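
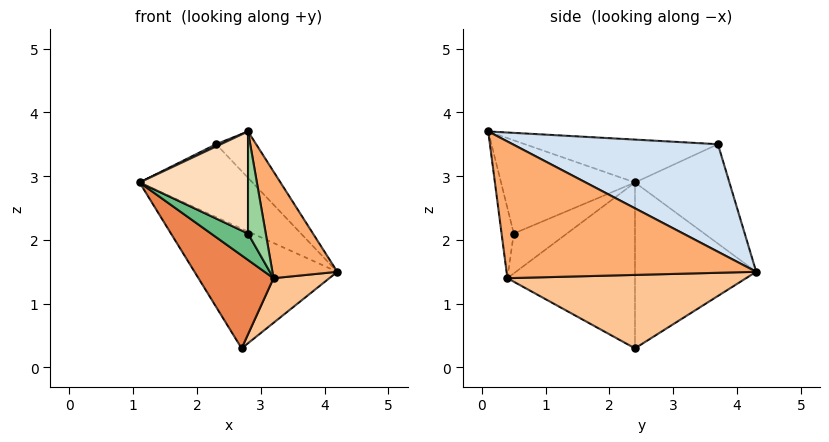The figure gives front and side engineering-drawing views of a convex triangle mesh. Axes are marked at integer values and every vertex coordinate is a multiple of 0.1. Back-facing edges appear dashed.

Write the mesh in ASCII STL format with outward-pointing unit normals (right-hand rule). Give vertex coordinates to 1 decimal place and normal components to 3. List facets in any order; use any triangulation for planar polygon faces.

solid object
 facet normal -0.601 0.708 -0.370
  outer loop
   vertex 2.7 2.4 0.3
   vertex 1.1 2.4 2.9
   vertex 4.2 4.3 1.5
  endloop
 endfacet
 facet normal -0.600 0.717 -0.355
  outer loop
   vertex 2.3 3.7 3.5
   vertex 4.2 4.3 1.5
   vertex 1.1 2.4 2.9
  endloop
 endfacet
 facet normal -0.438 -0.011 0.899
  outer loop
   vertex 2.3 3.7 3.5
   vertex 1.1 2.4 2.9
   vertex 2.8 0.1 3.7
  endloop
 endfacet
 facet normal 0.698 0.136 0.703
  outer loop
   vertex 2.3 3.7 3.5
   vertex 2.8 0.1 3.7
   vertex 4.2 4.3 1.5
  endloop
 endfacet
 facet normal -0.761 -0.448 -0.469
  outer loop
   vertex 3.2 0.4 1.4
   vertex 1.1 2.4 2.9
   vertex 2.7 2.4 0.3
  endloop
 endfacet
 facet normal 0.959 -0.249 0.134
  outer loop
   vertex 3.2 0.4 1.4
   vertex 4.2 4.3 1.5
   vertex 2.8 0.1 3.7
  endloop
 endfacet
 facet normal 0.740 -0.173 -0.651
  outer loop
   vertex 3.2 0.4 1.4
   vertex 2.7 2.4 0.3
   vertex 4.2 4.3 1.5
  endloop
 endfacet
 facet normal -0.768 -0.622 -0.155
  outer loop
   vertex 2.8 0.5 2.1
   vertex 2.8 0.1 3.7
   vertex 1.1 2.4 2.9
  endloop
 endfacet
 facet normal -0.765 -0.533 -0.361
  outer loop
   vertex 2.8 0.5 2.1
   vertex 1.1 2.4 2.9
   vertex 3.2 0.4 1.4
  endloop
 endfacet
 facet normal -0.555 -0.807 -0.202
  outer loop
   vertex 2.8 0.5 2.1
   vertex 3.2 0.4 1.4
   vertex 2.8 0.1 3.7
  endloop
 endfacet
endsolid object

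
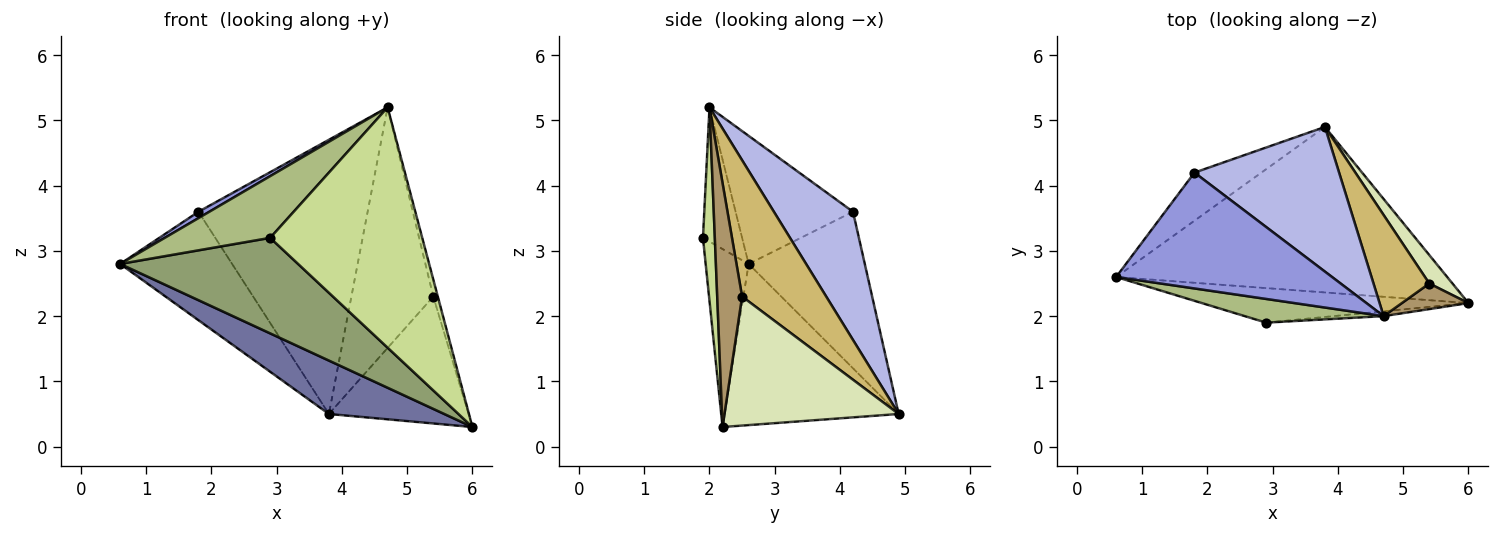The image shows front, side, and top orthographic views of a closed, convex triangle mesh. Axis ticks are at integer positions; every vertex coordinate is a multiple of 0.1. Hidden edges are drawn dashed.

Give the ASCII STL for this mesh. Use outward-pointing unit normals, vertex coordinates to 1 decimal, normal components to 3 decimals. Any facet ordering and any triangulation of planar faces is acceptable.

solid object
 facet normal -0.420 -0.279 -0.864
  outer loop
   vertex 3.8 4.9 0.5
   vertex 6.0 2.2 0.3
   vertex 0.6 2.6 2.8
  endloop
 endfacet
 facet normal -0.688 0.663 -0.294
  outer loop
   vertex 1.8 4.2 3.6
   vertex 3.8 4.9 0.5
   vertex 0.6 2.6 2.8
  endloop
 endfacet
 facet normal -0.510 -0.047 0.859
  outer loop
   vertex 1.8 4.2 3.6
   vertex 0.6 2.6 2.8
   vertex 4.7 2.0 5.2
  endloop
 endfacet
 facet normal 0.382 0.817 0.431
  outer loop
   vertex 1.8 4.2 3.6
   vertex 4.7 2.0 5.2
   vertex 3.8 4.9 0.5
  endloop
 endfacet
 facet normal -0.221 -0.917 -0.332
  outer loop
   vertex 2.9 1.9 3.2
   vertex 0.6 2.6 2.8
   vertex 6.0 2.2 0.3
  endloop
 endfacet
 facet normal -0.327 -0.882 0.339
  outer loop
   vertex 2.9 1.9 3.2
   vertex 4.7 2.0 5.2
   vertex 0.6 2.6 2.8
  endloop
 endfacet
 facet normal 0.078 -0.997 -0.020
  outer loop
   vertex 2.9 1.9 3.2
   vertex 6.0 2.2 0.3
   vertex 4.7 2.0 5.2
  endloop
 endfacet
 facet normal 0.773 0.619 0.139
  outer loop
   vertex 5.4 2.5 2.3
   vertex 6.0 2.2 0.3
   vertex 3.8 4.9 0.5
  endloop
 endfacet
 facet normal 0.950 0.173 0.259
  outer loop
   vertex 5.4 2.5 2.3
   vertex 4.7 2.0 5.2
   vertex 6.0 2.2 0.3
  endloop
 endfacet
 facet normal 0.688 0.669 0.281
  outer loop
   vertex 5.4 2.5 2.3
   vertex 3.8 4.9 0.5
   vertex 4.7 2.0 5.2
  endloop
 endfacet
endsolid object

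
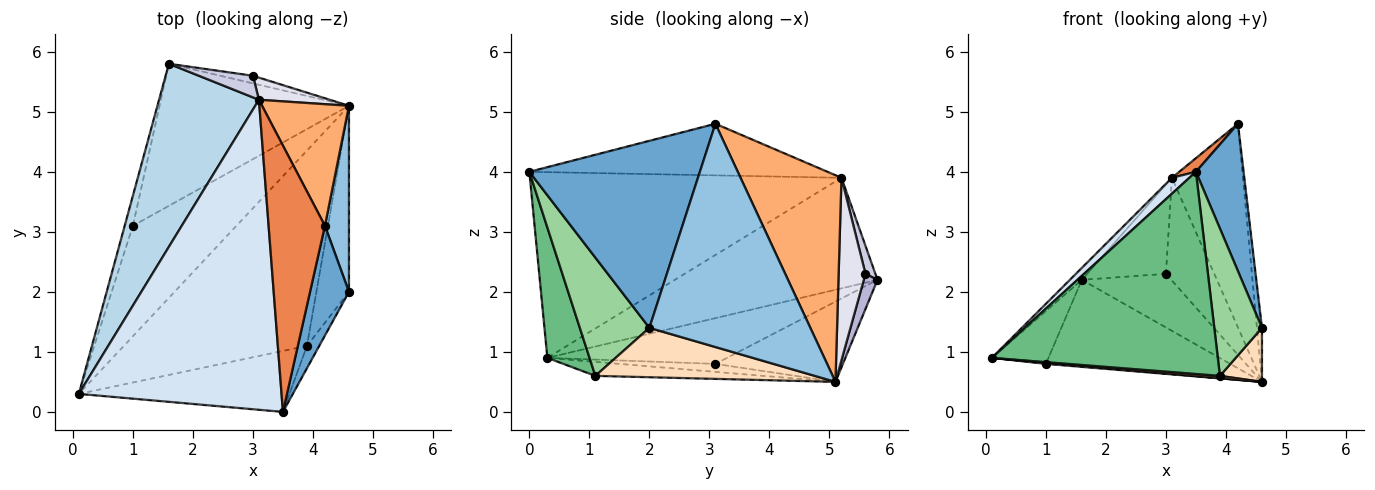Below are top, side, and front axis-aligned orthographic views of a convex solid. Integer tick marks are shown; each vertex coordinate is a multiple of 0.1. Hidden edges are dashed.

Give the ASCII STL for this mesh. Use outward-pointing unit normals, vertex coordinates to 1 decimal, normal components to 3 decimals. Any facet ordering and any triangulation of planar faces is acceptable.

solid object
 facet normal 0.944 -0.264 0.196
  outer loop
   vertex 3.5 0.0 4.0
   vertex 4.6 2.0 1.4
   vertex 4.2 3.1 4.8
  endloop
 endfacet
 facet normal 0.994 0.031 0.107
  outer loop
   vertex 4.6 5.1 0.5
   vertex 4.2 3.1 4.8
   vertex 4.6 2.0 1.4
  endloop
 endfacet
 facet normal -0.741 0.044 0.670
  outer loop
   vertex 3.1 5.2 3.9
   vertex 1.6 5.8 2.2
   vertex 0.1 0.3 0.9
  endloop
 endfacet
 facet normal -0.675 -0.038 0.737
  outer loop
   vertex 3.1 5.2 3.9
   vertex 0.1 0.3 0.9
   vertex 3.5 0.0 4.0
  endloop
 endfacet
 facet normal -0.675 -0.038 0.737
  outer loop
   vertex 3.1 5.2 3.9
   vertex 3.5 0.0 4.0
   vertex 4.2 3.1 4.8
  endloop
 endfacet
 facet normal 0.773 0.544 0.325
  outer loop
   vertex 3.1 5.2 3.9
   vertex 4.2 3.1 4.8
   vertex 4.6 5.1 0.5
  endloop
 endfacet
 facet normal -0.076 -0.012 -0.997
  outer loop
   vertex 3.9 1.1 0.6
   vertex 0.1 0.3 0.9
   vertex 4.6 5.1 0.5
  endloop
 endfacet
 facet normal 0.824 -0.158 -0.544
  outer loop
   vertex 3.9 1.1 0.6
   vertex 4.6 5.1 0.5
   vertex 4.6 2.0 1.4
  endloop
 endfacet
 facet normal 0.176 -0.942 -0.284
  outer loop
   vertex 3.9 1.1 0.6
   vertex 3.5 0.0 4.0
   vertex 0.1 0.3 0.9
  endloop
 endfacet
 facet normal 0.822 -0.563 -0.086
  outer loop
   vertex 3.9 1.1 0.6
   vertex 4.6 2.0 1.4
   vertex 3.5 0.0 4.0
  endloop
 endfacet
 facet normal -0.940 0.296 -0.168
  outer loop
   vertex 1.0 3.1 0.8
   vertex 0.1 0.3 0.9
   vertex 1.6 5.8 2.2
  endloop
 endfacet
 facet normal -0.077 -0.011 -0.997
  outer loop
   vertex 1.0 3.1 0.8
   vertex 4.6 5.1 0.5
   vertex 0.1 0.3 0.9
  endloop
 endfacet
 facet normal -0.340 0.491 -0.802
  outer loop
   vertex 1.0 3.1 0.8
   vertex 1.6 5.8 2.2
   vertex 4.6 5.1 0.5
  endloop
 endfacet
 facet normal 0.150 0.979 -0.139
  outer loop
   vertex 3.0 5.6 2.3
   vertex 4.6 5.1 0.5
   vertex 1.6 5.8 2.2
  endloop
 endfacet
 facet normal 0.121 0.965 0.234
  outer loop
   vertex 3.0 5.6 2.3
   vertex 1.6 5.8 2.2
   vertex 3.1 5.2 3.9
  endloop
 endfacet
 facet normal 0.477 0.859 0.185
  outer loop
   vertex 3.0 5.6 2.3
   vertex 3.1 5.2 3.9
   vertex 4.6 5.1 0.5
  endloop
 endfacet
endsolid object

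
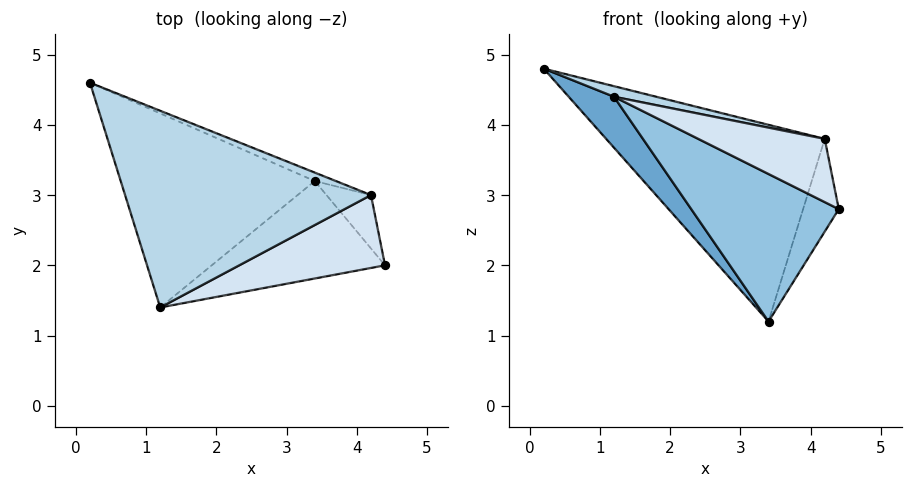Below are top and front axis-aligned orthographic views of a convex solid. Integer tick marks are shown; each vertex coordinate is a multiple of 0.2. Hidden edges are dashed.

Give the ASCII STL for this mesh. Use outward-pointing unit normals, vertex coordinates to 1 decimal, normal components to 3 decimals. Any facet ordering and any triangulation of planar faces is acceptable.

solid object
 facet normal -0.768 -0.163 -0.619
  outer loop
   vertex 3.4 3.2 1.2
   vertex 1.2 1.4 4.4
   vertex 0.2 4.6 4.8
  endloop
 endfacet
 facet normal -0.118 -0.828 -0.547
  outer loop
   vertex 3.4 3.2 1.2
   vertex 4.4 2.0 2.8
   vertex 1.2 1.4 4.4
  endloop
 endfacet
 facet normal 0.223 -0.052 0.974
  outer loop
   vertex 4.2 3.0 3.8
   vertex 0.2 4.6 4.8
   vertex 1.2 1.4 4.4
  endloop
 endfacet
 facet normal 0.448 -0.586 0.675
  outer loop
   vertex 4.2 3.0 3.8
   vertex 1.2 1.4 4.4
   vertex 4.4 2.0 2.8
  endloop
 endfacet
 facet normal 0.362 0.931 -0.040
  outer loop
   vertex 4.2 3.0 3.8
   vertex 3.4 3.2 1.2
   vertex 0.2 4.6 4.8
  endloop
 endfacet
 facet normal 0.878 0.414 -0.238
  outer loop
   vertex 4.2 3.0 3.8
   vertex 4.4 2.0 2.8
   vertex 3.4 3.2 1.2
  endloop
 endfacet
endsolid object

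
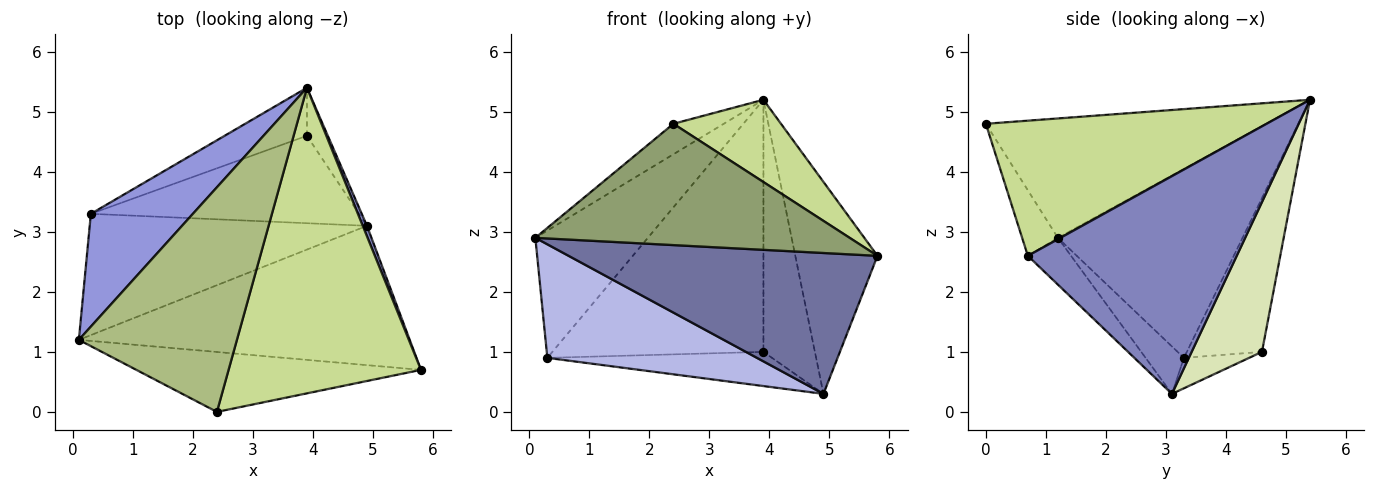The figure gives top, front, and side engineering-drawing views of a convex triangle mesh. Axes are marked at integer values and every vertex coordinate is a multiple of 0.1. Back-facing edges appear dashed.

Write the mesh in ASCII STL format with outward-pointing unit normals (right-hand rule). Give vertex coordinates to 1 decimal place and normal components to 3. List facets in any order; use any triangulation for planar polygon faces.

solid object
 facet normal -0.099 -0.708 -0.700
  outer loop
   vertex 4.9 3.1 0.3
   vertex 5.8 0.7 2.6
   vertex 0.1 1.2 2.9
  endloop
 endfacet
 facet normal 0.930 0.366 0.018
  outer loop
   vertex 4.9 3.1 0.3
   vertex 3.9 5.4 5.2
   vertex 5.8 0.7 2.6
  endloop
 endfacet
 facet normal -0.776 0.473 0.419
  outer loop
   vertex 0.3 3.3 0.9
   vertex 0.1 1.2 2.9
   vertex 3.9 5.4 5.2
  endloop
 endfacet
 facet normal -0.124 -0.678 -0.724
  outer loop
   vertex 0.3 3.3 0.9
   vertex 4.9 3.1 0.3
   vertex 0.1 1.2 2.9
  endloop
 endfacet
 facet normal -0.101 -0.892 -0.441
  outer loop
   vertex 2.4 0.0 4.8
   vertex 0.1 1.2 2.9
   vertex 5.8 0.7 2.6
  endloop
 endfacet
 facet normal -0.599 0.108 0.793
  outer loop
   vertex 2.4 0.0 4.8
   vertex 3.9 5.4 5.2
   vertex 0.1 1.2 2.9
  endloop
 endfacet
 facet normal 0.561 -0.215 0.799
  outer loop
   vertex 2.4 0.0 4.8
   vertex 5.8 0.7 2.6
   vertex 3.9 5.4 5.2
  endloop
 endfacet
 facet normal 0.802 0.587 -0.112
  outer loop
   vertex 3.9 4.6 1.0
   vertex 3.9 5.4 5.2
   vertex 4.9 3.1 0.3
  endloop
 endfacet
 facet normal -0.330 0.927 -0.177
  outer loop
   vertex 3.9 4.6 1.0
   vertex 0.3 3.3 0.9
   vertex 3.9 5.4 5.2
  endloop
 endfacet
 facet normal -0.105 0.362 -0.926
  outer loop
   vertex 3.9 4.6 1.0
   vertex 4.9 3.1 0.3
   vertex 0.3 3.3 0.9
  endloop
 endfacet
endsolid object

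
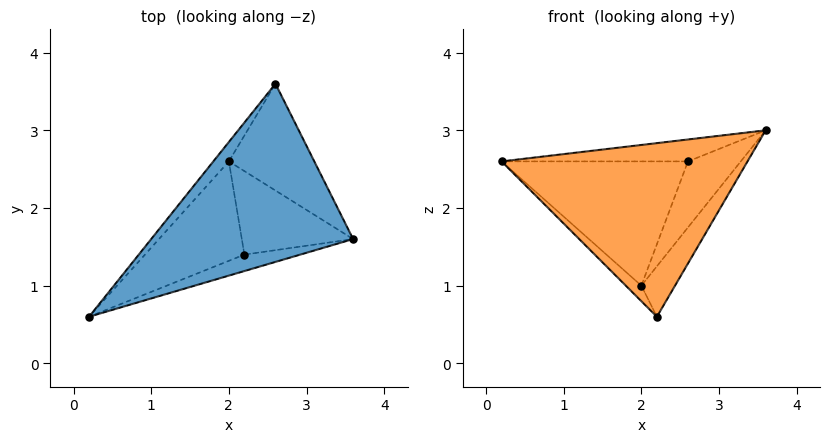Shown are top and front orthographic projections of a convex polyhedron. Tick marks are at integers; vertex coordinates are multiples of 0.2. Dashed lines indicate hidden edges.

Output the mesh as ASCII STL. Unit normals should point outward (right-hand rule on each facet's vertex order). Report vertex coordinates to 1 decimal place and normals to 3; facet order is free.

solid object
 facet normal -0.151 0.121 0.981
  outer loop
   vertex 2.6 3.6 2.6
   vertex 0.2 0.6 2.6
   vertex 3.6 1.6 3.0
  endloop
 endfacet
 facet normal 0.291 -0.953 -0.090
  outer loop
   vertex 2.2 1.4 0.6
   vertex 3.6 1.6 3.0
   vertex 0.2 0.6 2.6
  endloop
 endfacet
 facet normal -0.777 0.622 -0.097
  outer loop
   vertex 2.0 2.6 1.0
   vertex 0.2 0.6 2.6
   vertex 2.6 3.6 2.6
  endloop
 endfacet
 facet normal -0.724 0.106 -0.681
  outer loop
   vertex 2.0 2.6 1.0
   vertex 2.2 1.4 0.6
   vertex 0.2 0.6 2.6
  endloop
 endfacet
 facet normal 0.812 0.307 -0.496
  outer loop
   vertex 2.0 2.6 1.0
   vertex 2.6 3.6 2.6
   vertex 3.6 1.6 3.0
  endloop
 endfacet
 facet normal 0.812 0.302 -0.499
  outer loop
   vertex 2.0 2.6 1.0
   vertex 3.6 1.6 3.0
   vertex 2.2 1.4 0.6
  endloop
 endfacet
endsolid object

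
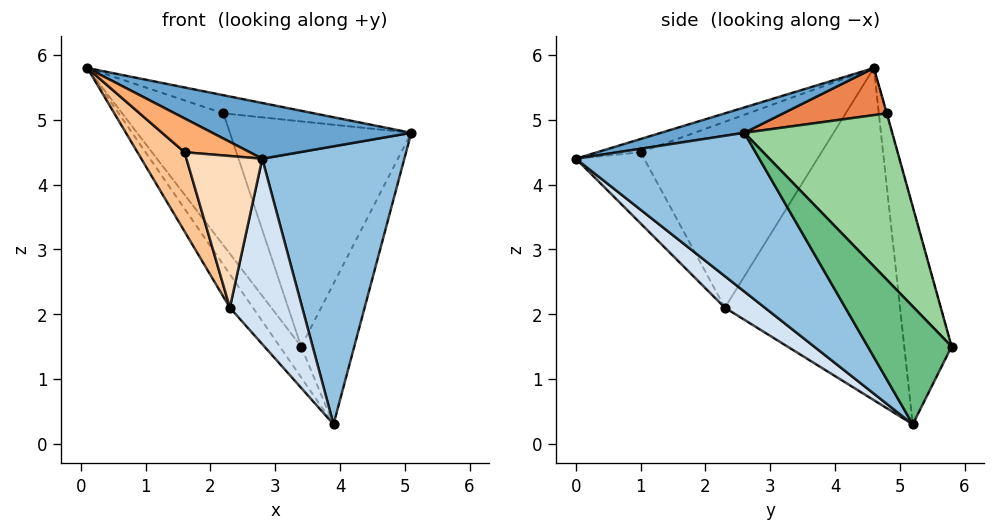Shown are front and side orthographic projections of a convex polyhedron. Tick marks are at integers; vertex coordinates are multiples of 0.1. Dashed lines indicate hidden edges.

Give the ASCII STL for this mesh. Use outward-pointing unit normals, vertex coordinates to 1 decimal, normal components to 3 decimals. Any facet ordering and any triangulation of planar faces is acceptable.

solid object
 facet normal 0.099 -0.236 0.967
  outer loop
   vertex 2.8 0.0 4.4
   vertex 5.1 2.6 4.8
   vertex 0.1 4.6 5.8
  endloop
 endfacet
 facet normal 0.688 -0.533 -0.492
  outer loop
   vertex 3.9 5.2 0.3
   vertex 5.1 2.6 4.8
   vertex 2.8 0.0 4.4
  endloop
 endfacet
 facet normal -0.823 0.109 -0.557
  outer loop
   vertex 2.3 2.3 2.1
   vertex 0.1 4.6 5.8
   vertex 3.9 5.2 0.3
  endloop
 endfacet
 facet normal 0.345 -0.625 -0.700
  outer loop
   vertex 2.3 2.3 2.1
   vertex 3.9 5.2 0.3
   vertex 2.8 0.0 4.4
  endloop
 endfacet
 facet normal 0.285 0.249 0.926
  outer loop
   vertex 2.2 4.8 5.1
   vertex 0.1 4.6 5.8
   vertex 5.1 2.6 4.8
  endloop
 endfacet
 facet normal -0.286 -0.429 0.857
  outer loop
   vertex 1.6 1.0 4.5
   vertex 2.8 0.0 4.4
   vertex 0.1 4.6 5.8
  endloop
 endfacet
 facet normal -0.893 -0.232 -0.386
  outer loop
   vertex 1.6 1.0 4.5
   vertex 0.1 4.6 5.8
   vertex 2.3 2.3 2.1
  endloop
 endfacet
 facet normal -0.574 -0.638 -0.513
  outer loop
   vertex 1.6 1.0 4.5
   vertex 2.3 2.3 2.1
   vertex 2.8 0.0 4.4
  endloop
 endfacet
 facet normal 0.842 0.534 0.084
  outer loop
   vertex 3.4 5.8 1.5
   vertex 5.1 2.6 4.8
   vertex 3.9 5.2 0.3
  endloop
 endfacet
 facet normal 0.581 0.713 0.392
  outer loop
   vertex 3.4 5.8 1.5
   vertex 2.2 4.8 5.1
   vertex 5.1 2.6 4.8
  endloop
 endfacet
 facet normal -0.787 0.354 -0.505
  outer loop
   vertex 3.4 5.8 1.5
   vertex 3.9 5.2 0.3
   vertex 0.1 4.6 5.8
  endloop
 endfacet
 facet normal -0.003 0.964 0.267
  outer loop
   vertex 3.4 5.8 1.5
   vertex 0.1 4.6 5.8
   vertex 2.2 4.8 5.1
  endloop
 endfacet
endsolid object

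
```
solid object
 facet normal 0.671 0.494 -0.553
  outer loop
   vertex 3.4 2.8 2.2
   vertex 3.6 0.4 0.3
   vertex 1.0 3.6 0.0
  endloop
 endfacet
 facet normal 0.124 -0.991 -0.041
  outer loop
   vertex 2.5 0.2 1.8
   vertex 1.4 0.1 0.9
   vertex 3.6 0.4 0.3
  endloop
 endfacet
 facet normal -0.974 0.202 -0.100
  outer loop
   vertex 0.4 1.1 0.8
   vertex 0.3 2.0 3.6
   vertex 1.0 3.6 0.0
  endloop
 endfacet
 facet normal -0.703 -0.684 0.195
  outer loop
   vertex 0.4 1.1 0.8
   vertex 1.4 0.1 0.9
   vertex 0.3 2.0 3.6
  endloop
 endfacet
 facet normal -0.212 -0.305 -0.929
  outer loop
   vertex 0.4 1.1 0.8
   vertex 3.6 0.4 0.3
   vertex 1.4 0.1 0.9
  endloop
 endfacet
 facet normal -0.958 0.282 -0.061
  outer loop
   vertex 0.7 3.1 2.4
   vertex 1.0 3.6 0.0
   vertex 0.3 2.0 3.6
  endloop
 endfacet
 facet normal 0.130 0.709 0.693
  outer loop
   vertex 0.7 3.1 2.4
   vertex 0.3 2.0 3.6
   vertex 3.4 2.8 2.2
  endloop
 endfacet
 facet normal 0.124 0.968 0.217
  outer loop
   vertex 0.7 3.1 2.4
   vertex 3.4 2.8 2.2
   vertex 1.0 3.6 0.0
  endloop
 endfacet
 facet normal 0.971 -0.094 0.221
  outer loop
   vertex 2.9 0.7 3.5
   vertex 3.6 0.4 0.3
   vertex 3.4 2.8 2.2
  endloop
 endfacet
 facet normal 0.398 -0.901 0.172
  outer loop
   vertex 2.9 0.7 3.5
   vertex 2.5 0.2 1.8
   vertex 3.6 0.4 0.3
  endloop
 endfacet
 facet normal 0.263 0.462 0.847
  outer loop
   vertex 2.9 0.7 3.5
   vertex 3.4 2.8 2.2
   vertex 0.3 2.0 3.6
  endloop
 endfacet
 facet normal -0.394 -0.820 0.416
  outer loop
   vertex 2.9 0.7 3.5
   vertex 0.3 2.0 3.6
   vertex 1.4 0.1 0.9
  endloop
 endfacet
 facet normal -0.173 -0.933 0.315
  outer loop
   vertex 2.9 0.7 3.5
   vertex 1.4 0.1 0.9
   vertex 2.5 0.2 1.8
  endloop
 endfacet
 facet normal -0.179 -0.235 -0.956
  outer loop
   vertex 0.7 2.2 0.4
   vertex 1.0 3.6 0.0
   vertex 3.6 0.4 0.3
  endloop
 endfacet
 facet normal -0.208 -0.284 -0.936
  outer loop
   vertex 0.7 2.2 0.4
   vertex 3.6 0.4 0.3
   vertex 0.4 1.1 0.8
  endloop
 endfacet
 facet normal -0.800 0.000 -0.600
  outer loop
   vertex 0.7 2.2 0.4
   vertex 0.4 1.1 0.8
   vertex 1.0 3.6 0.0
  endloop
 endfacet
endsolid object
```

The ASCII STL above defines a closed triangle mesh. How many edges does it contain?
24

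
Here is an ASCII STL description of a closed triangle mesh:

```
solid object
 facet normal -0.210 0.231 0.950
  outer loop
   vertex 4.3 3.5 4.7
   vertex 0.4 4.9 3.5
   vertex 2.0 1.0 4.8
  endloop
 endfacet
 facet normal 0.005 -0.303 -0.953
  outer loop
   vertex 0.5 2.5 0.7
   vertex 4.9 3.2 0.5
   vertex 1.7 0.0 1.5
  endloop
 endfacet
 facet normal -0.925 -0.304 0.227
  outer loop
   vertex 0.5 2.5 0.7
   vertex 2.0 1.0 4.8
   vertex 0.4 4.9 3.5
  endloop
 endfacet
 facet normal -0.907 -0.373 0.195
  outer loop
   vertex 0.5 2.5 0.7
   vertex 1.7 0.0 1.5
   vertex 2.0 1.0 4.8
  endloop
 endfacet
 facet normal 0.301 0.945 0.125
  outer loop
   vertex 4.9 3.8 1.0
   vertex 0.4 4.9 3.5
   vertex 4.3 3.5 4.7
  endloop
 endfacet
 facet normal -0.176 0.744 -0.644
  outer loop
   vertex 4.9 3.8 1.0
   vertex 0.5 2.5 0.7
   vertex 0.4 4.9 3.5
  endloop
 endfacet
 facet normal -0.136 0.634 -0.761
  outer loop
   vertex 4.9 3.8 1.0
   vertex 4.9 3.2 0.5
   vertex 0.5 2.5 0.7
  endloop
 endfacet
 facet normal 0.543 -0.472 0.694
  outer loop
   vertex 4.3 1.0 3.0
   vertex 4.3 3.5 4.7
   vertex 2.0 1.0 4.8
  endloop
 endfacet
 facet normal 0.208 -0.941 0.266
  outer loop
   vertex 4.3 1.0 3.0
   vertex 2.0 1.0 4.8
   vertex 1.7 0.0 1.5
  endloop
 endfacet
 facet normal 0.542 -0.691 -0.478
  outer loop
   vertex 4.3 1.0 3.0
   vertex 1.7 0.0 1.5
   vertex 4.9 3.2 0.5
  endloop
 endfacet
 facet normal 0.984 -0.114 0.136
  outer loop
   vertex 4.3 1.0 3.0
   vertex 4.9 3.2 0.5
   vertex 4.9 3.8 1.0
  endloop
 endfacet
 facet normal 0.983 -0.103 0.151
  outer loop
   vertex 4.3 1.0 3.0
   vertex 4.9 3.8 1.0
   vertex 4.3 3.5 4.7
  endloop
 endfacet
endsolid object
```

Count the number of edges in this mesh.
18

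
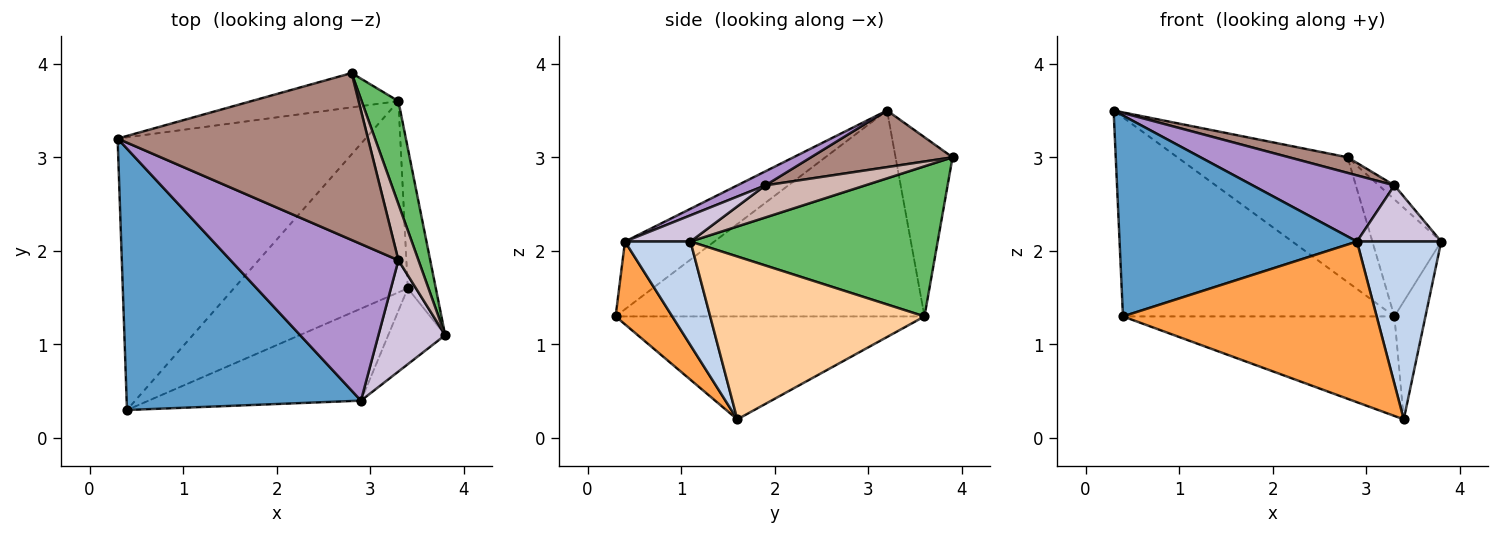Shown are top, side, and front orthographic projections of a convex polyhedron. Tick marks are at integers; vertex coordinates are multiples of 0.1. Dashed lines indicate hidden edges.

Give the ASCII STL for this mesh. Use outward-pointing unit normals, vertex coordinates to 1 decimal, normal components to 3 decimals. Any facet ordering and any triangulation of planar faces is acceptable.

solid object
 facet normal -0.224 -0.594 0.773
  outer loop
   vertex 2.9 0.4 2.1
   vertex 0.3 3.2 3.5
   vertex 0.4 0.3 1.3
  endloop
 endfacet
 facet normal 0.582 -0.748 -0.319
  outer loop
   vertex 2.9 0.4 2.1
   vertex 3.4 1.6 0.2
   vertex 3.8 1.1 2.1
  endloop
 endfacet
 facet normal 0.190 -0.852 -0.488
  outer loop
   vertex 2.9 0.4 2.1
   vertex 0.4 0.3 1.3
   vertex 3.4 1.6 0.2
  endloop
 endfacet
 facet normal 0.976 0.141 -0.168
  outer loop
   vertex 3.3 3.6 1.3
   vertex 3.8 1.1 2.1
   vertex 3.4 1.6 0.2
  endloop
 endfacet
 facet normal 0.938 0.261 0.230
  outer loop
   vertex 3.3 3.6 1.3
   vertex 2.8 3.9 3.0
   vertex 3.8 1.1 2.1
  endloop
 endfacet
 facet normal -0.465 0.409 -0.785
  outer loop
   vertex 3.3 3.6 1.3
   vertex 3.4 1.6 0.2
   vertex 0.4 0.3 1.3
  endloop
 endfacet
 facet normal -0.307 0.918 -0.252
  outer loop
   vertex 3.3 3.6 1.3
   vertex 0.3 3.2 3.5
   vertex 2.8 3.9 3.0
  endloop
 endfacet
 facet normal -0.557 0.490 -0.671
  outer loop
   vertex 3.3 3.6 1.3
   vertex 0.4 0.3 1.3
   vertex 0.3 3.2 3.5
  endloop
 endfacet
 facet normal 0.077 -0.388 0.918
  outer loop
   vertex 3.3 1.9 2.7
   vertex 0.3 3.2 3.5
   vertex 2.9 0.4 2.1
  endloop
 endfacet
 facet normal 0.331 -0.425 0.843
  outer loop
   vertex 3.3 1.9 2.7
   vertex 2.9 0.4 2.1
   vertex 3.8 1.1 2.1
  endloop
 endfacet
 facet normal 0.220 -0.091 0.971
  outer loop
   vertex 3.3 1.9 2.7
   vertex 2.8 3.9 3.0
   vertex 0.3 3.2 3.5
  endloop
 endfacet
 facet normal 0.841 0.131 0.525
  outer loop
   vertex 3.3 1.9 2.7
   vertex 3.8 1.1 2.1
   vertex 2.8 3.9 3.0
  endloop
 endfacet
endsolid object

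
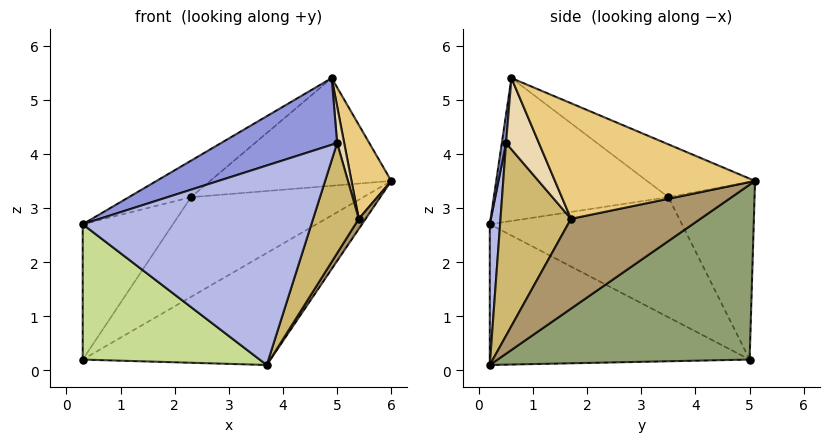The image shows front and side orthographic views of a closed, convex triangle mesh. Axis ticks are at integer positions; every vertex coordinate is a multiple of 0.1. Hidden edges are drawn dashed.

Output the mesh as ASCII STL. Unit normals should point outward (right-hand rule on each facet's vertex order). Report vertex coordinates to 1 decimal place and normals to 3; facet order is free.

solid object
 facet normal -0.509 0.181 0.841
  outer loop
   vertex 2.3 3.5 3.2
   vertex 0.3 0.2 2.7
   vertex 4.9 0.6 5.4
  endloop
 endfacet
 facet normal -0.256 0.428 0.867
  outer loop
   vertex 2.3 3.5 3.2
   vertex 4.9 0.6 5.4
   vertex 6.0 5.1 3.5
  endloop
 endfacet
 facet normal 0.036 -0.996 0.086
  outer loop
   vertex 5.0 0.5 4.2
   vertex 4.9 0.6 5.4
   vertex 0.3 0.2 2.7
  endloop
 endfacet
 facet normal 0.045 -0.997 0.059
  outer loop
   vertex 5.0 0.5 4.2
   vertex 0.3 0.2 2.7
   vertex 3.7 0.2 0.1
  endloop
 endfacet
 facet normal 0.465 0.347 -0.814
  outer loop
   vertex 0.3 5.0 0.2
   vertex 6.0 5.1 3.5
   vertex 3.7 0.2 0.1
  endloop
 endfacet
 facet normal -0.359 0.717 0.598
  outer loop
   vertex 0.3 5.0 0.2
   vertex 2.3 3.5 3.2
   vertex 6.0 5.1 3.5
  endloop
 endfacet
 facet normal -0.561 -0.382 -0.734
  outer loop
   vertex 0.3 5.0 0.2
   vertex 3.7 0.2 0.1
   vertex 0.3 0.2 2.7
  endloop
 endfacet
 facet normal -0.701 0.329 0.632
  outer loop
   vertex 0.3 5.0 0.2
   vertex 0.3 0.2 2.7
   vertex 2.3 3.5 3.2
  endloop
 endfacet
 facet normal 0.857 -0.045 -0.514
  outer loop
   vertex 5.4 1.7 2.8
   vertex 3.7 0.2 0.1
   vertex 6.0 5.1 3.5
  endloop
 endfacet
 facet normal 0.819 -0.530 -0.221
  outer loop
   vertex 5.4 1.7 2.8
   vertex 5.0 0.5 4.2
   vertex 3.7 0.2 0.1
  endloop
 endfacet
 facet normal 0.975 -0.194 0.106
  outer loop
   vertex 5.4 1.7 2.8
   vertex 6.0 5.1 3.5
   vertex 4.9 0.6 5.4
  endloop
 endfacet
 facet normal 0.973 -0.209 0.099
  outer loop
   vertex 5.4 1.7 2.8
   vertex 4.9 0.6 5.4
   vertex 5.0 0.5 4.2
  endloop
 endfacet
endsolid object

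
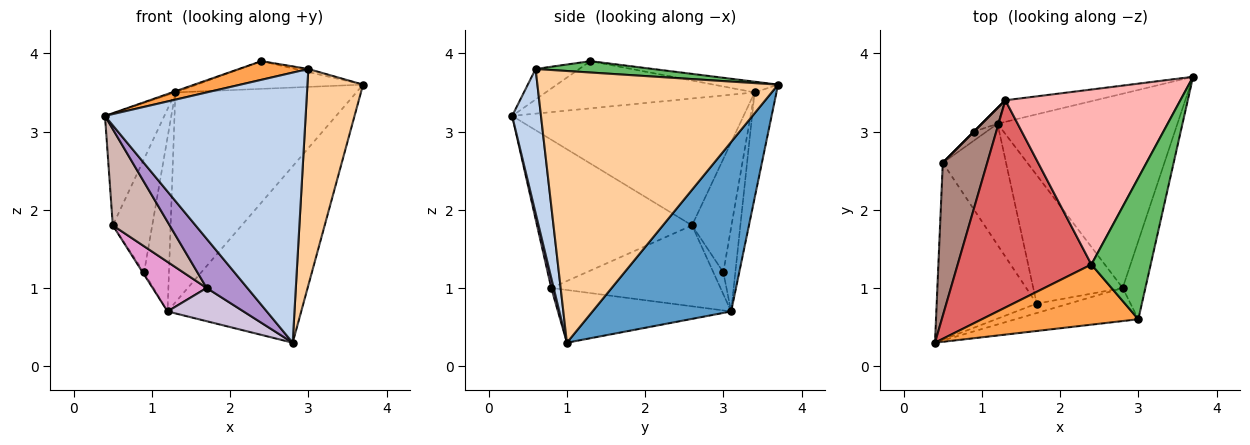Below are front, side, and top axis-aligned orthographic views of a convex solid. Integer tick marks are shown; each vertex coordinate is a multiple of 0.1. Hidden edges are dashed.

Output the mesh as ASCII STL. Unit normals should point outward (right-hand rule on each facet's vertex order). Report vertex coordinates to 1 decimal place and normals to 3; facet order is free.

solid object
 facet normal 0.572 0.551 -0.607
  outer loop
   vertex 1.2 3.1 0.7
   vertex 3.7 3.7 3.6
   vertex 2.8 1.0 0.3
  endloop
 endfacet
 facet normal 0.141 -0.983 -0.120
  outer loop
   vertex 3.0 0.6 3.8
   vertex 0.4 0.3 3.2
   vertex 2.8 1.0 0.3
  endloop
 endfacet
 facet normal -0.183 -0.291 0.939
  outer loop
   vertex 3.0 0.6 3.8
   vertex 2.4 1.3 3.9
   vertex 0.4 0.3 3.2
  endloop
 endfacet
 facet normal 0.971 -0.225 -0.081
  outer loop
   vertex 3.0 0.6 3.8
   vertex 2.8 1.0 0.3
   vertex 3.7 3.7 3.6
  endloop
 endfacet
 facet normal 0.188 0.021 0.982
  outer loop
   vertex 3.0 0.6 3.8
   vertex 3.7 3.7 3.6
   vertex 2.4 1.3 3.9
  endloop
 endfacet
 facet normal -0.119 0.988 -0.102
  outer loop
   vertex 1.3 3.4 3.5
   vertex 3.7 3.7 3.6
   vertex 1.2 3.1 0.7
  endloop
 endfacet
 facet normal -0.333 0.005 0.943
  outer loop
   vertex 1.3 3.4 3.5
   vertex 0.4 0.3 3.2
   vertex 2.4 1.3 3.9
  endloop
 endfacet
 facet normal -0.061 0.156 0.986
  outer loop
   vertex 1.3 3.4 3.5
   vertex 2.4 1.3 3.9
   vertex 3.7 3.7 3.6
  endloop
 endfacet
 facet normal 0.058 -0.980 -0.188
  outer loop
   vertex 1.7 0.8 1.0
   vertex 2.8 1.0 0.3
   vertex 0.4 0.3 3.2
  endloop
 endfacet
 facet normal -0.496 -0.217 -0.841
  outer loop
   vertex 1.7 0.8 1.0
   vertex 1.2 3.1 0.7
   vertex 2.8 1.0 0.3
  endloop
 endfacet
 facet normal -0.917 0.235 0.321
  outer loop
   vertex 0.5 2.6 1.8
   vertex 0.4 0.3 3.2
   vertex 1.3 3.4 3.5
  endloop
 endfacet
 facet normal -0.793 -0.291 -0.535
  outer loop
   vertex 0.5 2.6 1.8
   vertex 1.7 0.8 1.0
   vertex 0.4 0.3 3.2
  endloop
 endfacet
 facet normal -0.764 -0.244 -0.597
  outer loop
   vertex 0.5 2.6 1.8
   vertex 1.2 3.1 0.7
   vertex 1.7 0.8 1.0
  endloop
 endfacet
 facet normal -0.434 0.897 -0.081
  outer loop
   vertex 0.9 3.0 1.2
   vertex 1.3 3.4 3.5
   vertex 1.2 3.1 0.7
  endloop
 endfacet
 facet normal -0.862 0.123 -0.492
  outer loop
   vertex 0.9 3.0 1.2
   vertex 1.2 3.1 0.7
   vertex 0.5 2.6 1.8
  endloop
 endfacet
 facet normal -0.707 0.707 0.000
  outer loop
   vertex 0.9 3.0 1.2
   vertex 0.5 2.6 1.8
   vertex 1.3 3.4 3.5
  endloop
 endfacet
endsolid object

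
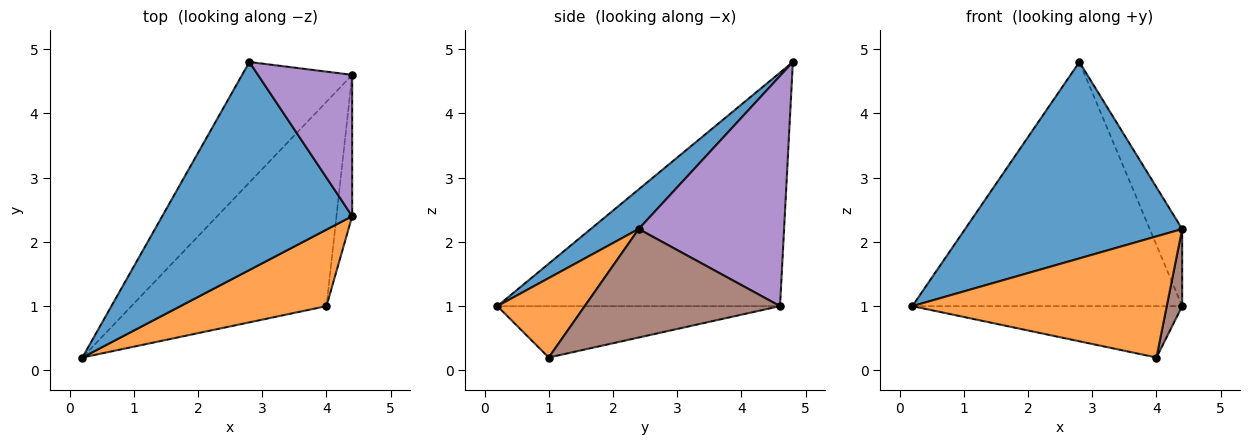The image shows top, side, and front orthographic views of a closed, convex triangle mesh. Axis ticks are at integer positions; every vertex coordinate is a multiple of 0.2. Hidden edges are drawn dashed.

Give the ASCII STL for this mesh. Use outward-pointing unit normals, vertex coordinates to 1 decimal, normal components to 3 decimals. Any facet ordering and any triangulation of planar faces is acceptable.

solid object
 facet normal 0.150 -0.679 0.719
  outer loop
   vertex 2.8 4.8 4.8
   vertex 0.2 0.2 1.0
   vertex 4.4 2.4 2.2
  endloop
 endfacet
 facet normal 0.279 -0.812 0.513
  outer loop
   vertex 4.0 1.0 0.2
   vertex 4.4 2.4 2.2
   vertex 0.2 0.2 1.0
  endloop
 endfacet
 facet normal -0.685 0.654 -0.323
  outer loop
   vertex 4.4 4.6 1.0
   vertex 0.2 0.2 1.0
   vertex 2.8 4.8 4.8
  endloop
 endfacet
 facet normal -0.248 0.236 -0.940
  outer loop
   vertex 4.4 4.6 1.0
   vertex 4.0 1.0 0.2
   vertex 0.2 0.2 1.0
  endloop
 endfacet
 facet normal 0.906 0.202 0.371
  outer loop
   vertex 4.4 4.6 1.0
   vertex 2.8 4.8 4.8
   vertex 4.4 2.4 2.2
  endloop
 endfacet
 facet normal 0.987 -0.078 -0.143
  outer loop
   vertex 4.4 4.6 1.0
   vertex 4.4 2.4 2.2
   vertex 4.0 1.0 0.2
  endloop
 endfacet
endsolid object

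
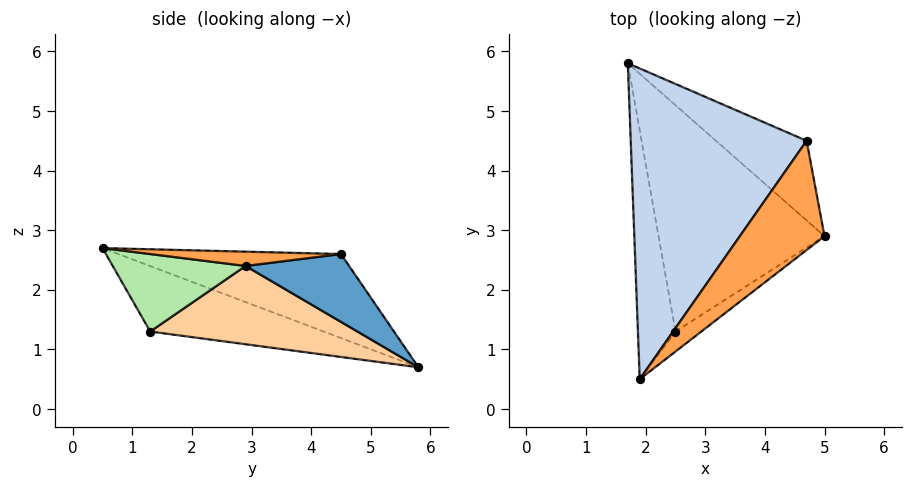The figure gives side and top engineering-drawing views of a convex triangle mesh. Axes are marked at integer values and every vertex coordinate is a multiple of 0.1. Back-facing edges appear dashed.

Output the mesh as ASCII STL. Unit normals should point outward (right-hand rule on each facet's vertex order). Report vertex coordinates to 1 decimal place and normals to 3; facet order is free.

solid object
 facet normal 0.586 0.208 -0.783
  outer loop
   vertex 4.7 4.5 2.6
   vertex 5.0 2.9 2.4
   vertex 1.7 5.8 0.7
  endloop
 endfacet
 facet normal -0.410 0.308 0.858
  outer loop
   vertex 4.7 4.5 2.6
   vertex 1.7 5.8 0.7
   vertex 1.9 0.5 2.7
  endloop
 endfacet
 facet normal 0.166 -0.092 0.982
  outer loop
   vertex 4.7 4.5 2.6
   vertex 1.9 0.5 2.7
   vertex 5.0 2.9 2.4
  endloop
 endfacet
 facet normal 0.426 -0.045 -0.904
  outer loop
   vertex 2.5 1.3 1.3
   vertex 1.7 5.8 0.7
   vertex 5.0 2.9 2.4
  endloop
 endfacet
 facet normal -0.847 -0.215 -0.486
  outer loop
   vertex 2.5 1.3 1.3
   vertex 1.9 0.5 2.7
   vertex 1.7 5.8 0.7
  endloop
 endfacet
 facet normal 0.588 -0.784 -0.196
  outer loop
   vertex 2.5 1.3 1.3
   vertex 5.0 2.9 2.4
   vertex 1.9 0.5 2.7
  endloop
 endfacet
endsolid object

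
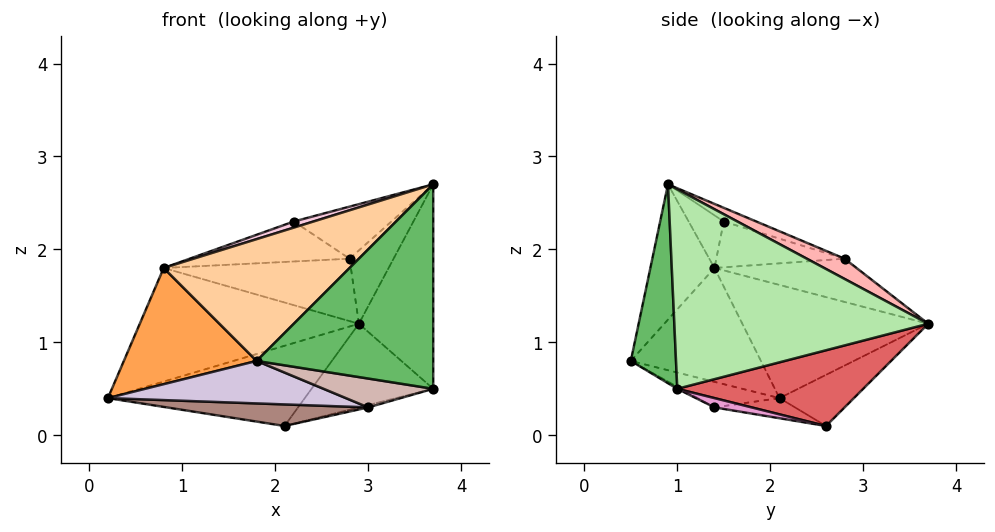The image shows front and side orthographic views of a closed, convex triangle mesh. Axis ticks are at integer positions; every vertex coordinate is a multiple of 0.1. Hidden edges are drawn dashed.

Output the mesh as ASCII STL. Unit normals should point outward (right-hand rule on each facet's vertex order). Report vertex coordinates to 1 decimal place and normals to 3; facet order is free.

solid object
 facet normal -0.292 0.774 -0.561
  outer loop
   vertex 2.1 2.6 0.1
   vertex 0.2 2.1 0.4
   vertex 2.9 3.7 1.2
  endloop
 endfacet
 facet normal -0.540 0.637 0.550
  outer loop
   vertex 0.8 1.4 1.8
   vertex 2.9 3.7 1.2
   vertex 0.2 2.1 0.4
  endloop
 endfacet
 facet normal -0.699 -0.713 -0.057
  outer loop
   vertex 0.8 1.4 1.8
   vertex 0.2 2.1 0.4
   vertex 1.8 0.5 0.8
  endloop
 endfacet
 facet normal -0.289 -0.837 0.465
  outer loop
   vertex 0.8 1.4 1.8
   vertex 1.8 0.5 0.8
   vertex 3.7 0.9 2.7
  endloop
 endfacet
 facet normal 0.248 -0.968 -0.044
  outer loop
   vertex 3.7 1.0 0.5
   vertex 3.7 0.9 2.7
   vertex 1.8 0.5 0.8
  endloop
 endfacet
 facet normal 0.960 0.281 0.013
  outer loop
   vertex 3.7 1.0 0.5
   vertex 2.9 3.7 1.2
   vertex 3.7 0.9 2.7
  endloop
 endfacet
 facet normal 0.547 0.358 -0.756
  outer loop
   vertex 3.7 1.0 0.5
   vertex 2.1 2.6 0.1
   vertex 2.9 3.7 1.2
  endloop
 endfacet
 facet normal 0.445 0.518 0.730
  outer loop
   vertex 2.8 2.8 1.9
   vertex 3.7 0.9 2.7
   vertex 2.9 3.7 1.2
  endloop
 endfacet
 facet normal -0.441 0.581 0.684
  outer loop
   vertex 2.8 2.8 1.9
   vertex 2.9 3.7 1.2
   vertex 0.8 1.4 1.8
  endloop
 endfacet
 facet normal -0.121 -0.353 -0.928
  outer loop
   vertex 3.0 1.4 0.3
   vertex 1.8 0.5 0.8
   vertex 0.2 2.1 0.4
  endloop
 endfacet
 facet normal -0.092 -0.231 -0.969
  outer loop
   vertex 3.0 1.4 0.3
   vertex 0.2 2.1 0.4
   vertex 2.1 2.6 0.1
  endloop
 endfacet
 facet normal -0.016 -0.469 -0.883
  outer loop
   vertex 3.0 1.4 0.3
   vertex 3.7 1.0 0.5
   vertex 1.8 0.5 0.8
  endloop
 endfacet
 facet normal 0.315 0.079 -0.946
  outer loop
   vertex 3.0 1.4 0.3
   vertex 2.1 2.6 0.1
   vertex 3.7 1.0 0.5
  endloop
 endfacet
 facet normal -0.320 -0.179 0.931
  outer loop
   vertex 2.2 1.5 2.3
   vertex 0.8 1.4 1.8
   vertex 3.7 0.9 2.7
  endloop
 endfacet
 facet normal -0.113 0.340 0.934
  outer loop
   vertex 2.2 1.5 2.3
   vertex 3.7 0.9 2.7
   vertex 2.8 2.8 1.9
  endloop
 endfacet
 facet normal -0.332 0.414 0.847
  outer loop
   vertex 2.2 1.5 2.3
   vertex 2.8 2.8 1.9
   vertex 0.8 1.4 1.8
  endloop
 endfacet
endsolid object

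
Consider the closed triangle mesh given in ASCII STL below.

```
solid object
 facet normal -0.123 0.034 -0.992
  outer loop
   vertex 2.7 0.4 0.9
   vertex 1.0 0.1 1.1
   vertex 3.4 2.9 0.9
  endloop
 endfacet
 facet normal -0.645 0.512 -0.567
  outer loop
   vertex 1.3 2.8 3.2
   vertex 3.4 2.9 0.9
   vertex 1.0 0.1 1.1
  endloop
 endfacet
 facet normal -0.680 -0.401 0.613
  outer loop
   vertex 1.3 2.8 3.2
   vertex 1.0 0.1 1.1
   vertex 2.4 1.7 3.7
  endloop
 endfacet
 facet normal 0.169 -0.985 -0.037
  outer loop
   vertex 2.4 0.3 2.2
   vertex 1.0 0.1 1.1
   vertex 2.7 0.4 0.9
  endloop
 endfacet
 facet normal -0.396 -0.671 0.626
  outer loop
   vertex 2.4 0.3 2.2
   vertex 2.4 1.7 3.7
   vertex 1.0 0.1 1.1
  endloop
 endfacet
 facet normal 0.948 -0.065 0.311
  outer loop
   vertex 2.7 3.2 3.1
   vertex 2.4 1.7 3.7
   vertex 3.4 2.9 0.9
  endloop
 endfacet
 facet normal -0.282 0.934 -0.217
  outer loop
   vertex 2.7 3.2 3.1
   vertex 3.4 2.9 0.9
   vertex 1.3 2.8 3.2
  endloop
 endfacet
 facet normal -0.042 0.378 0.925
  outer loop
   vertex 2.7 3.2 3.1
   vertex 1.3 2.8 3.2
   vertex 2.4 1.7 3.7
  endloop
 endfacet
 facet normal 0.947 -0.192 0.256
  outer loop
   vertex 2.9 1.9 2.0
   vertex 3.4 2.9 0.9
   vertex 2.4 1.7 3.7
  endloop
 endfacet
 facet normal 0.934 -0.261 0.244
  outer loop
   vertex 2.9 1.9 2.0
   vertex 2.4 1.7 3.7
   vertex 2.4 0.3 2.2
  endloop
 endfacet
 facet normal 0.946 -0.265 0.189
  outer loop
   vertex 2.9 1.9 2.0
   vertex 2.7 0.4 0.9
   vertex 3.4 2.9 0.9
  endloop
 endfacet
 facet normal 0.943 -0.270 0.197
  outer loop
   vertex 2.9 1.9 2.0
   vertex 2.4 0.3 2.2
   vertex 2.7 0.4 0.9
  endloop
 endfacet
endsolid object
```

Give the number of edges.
18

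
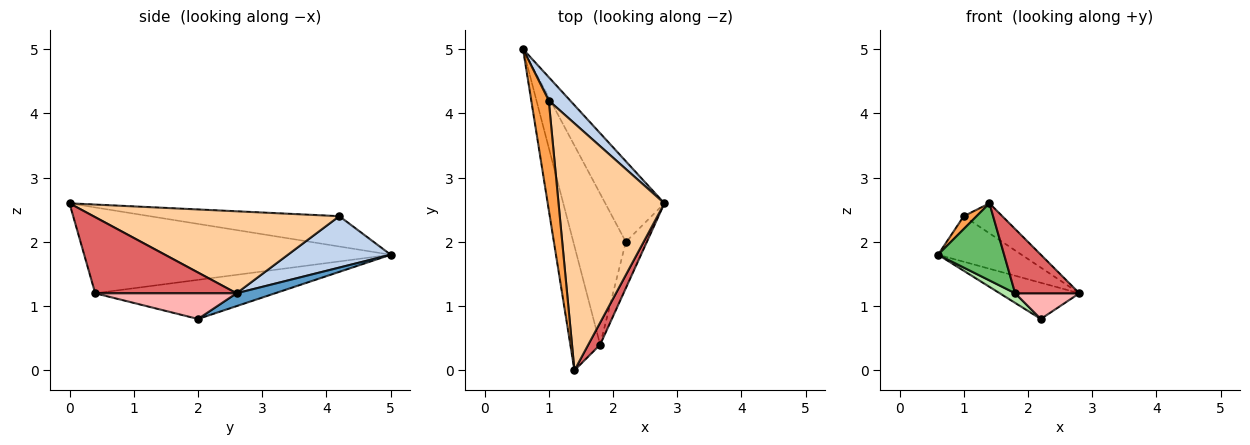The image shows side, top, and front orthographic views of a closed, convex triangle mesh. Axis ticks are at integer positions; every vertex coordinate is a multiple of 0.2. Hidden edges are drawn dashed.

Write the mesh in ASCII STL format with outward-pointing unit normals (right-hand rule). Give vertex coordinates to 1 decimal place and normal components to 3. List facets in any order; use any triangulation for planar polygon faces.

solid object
 facet normal 0.195 0.402 -0.895
  outer loop
   vertex 2.2 2.0 0.8
   vertex 0.6 5.0 1.8
   vertex 2.8 2.6 1.2
  endloop
 endfacet
 facet normal 0.738 0.600 0.308
  outer loop
   vertex 1.0 4.2 2.4
   vertex 2.8 2.6 1.2
   vertex 0.6 5.0 1.8
  endloop
 endfacet
 facet normal -0.865 -0.059 0.498
  outer loop
   vertex 1.0 4.2 2.4
   vertex 0.6 5.0 1.8
   vertex 1.4 0.0 2.6
  endloop
 endfacet
 facet normal 0.610 0.096 0.787
  outer loop
   vertex 1.0 4.2 2.4
   vertex 1.4 0.0 2.6
   vertex 2.8 2.6 1.2
  endloop
 endfacet
 facet normal -0.926 -0.200 -0.321
  outer loop
   vertex 1.8 0.4 1.2
   vertex 1.4 0.0 2.6
   vertex 0.6 5.0 1.8
  endloop
 endfacet
 facet normal -0.596 -0.051 -0.801
  outer loop
   vertex 1.8 0.4 1.2
   vertex 0.6 5.0 1.8
   vertex 2.2 2.0 0.8
  endloop
 endfacet
 facet normal 0.901 -0.410 0.140
  outer loop
   vertex 1.8 0.4 1.2
   vertex 2.8 2.6 1.2
   vertex 1.4 0.0 2.6
  endloop
 endfacet
 facet normal 0.730 -0.332 -0.597
  outer loop
   vertex 1.8 0.4 1.2
   vertex 2.2 2.0 0.8
   vertex 2.8 2.6 1.2
  endloop
 endfacet
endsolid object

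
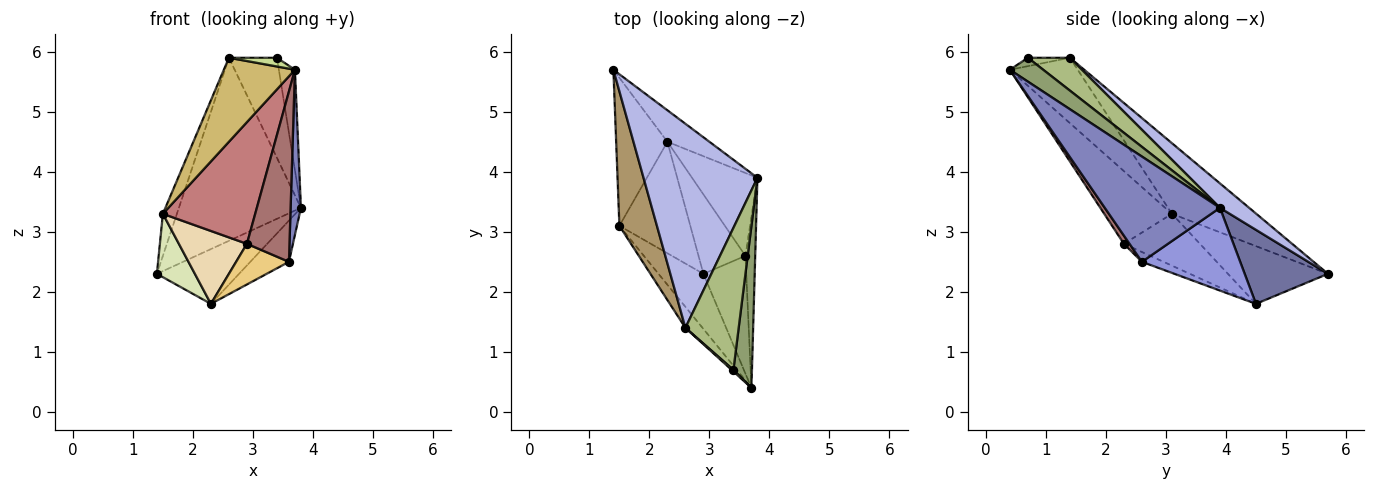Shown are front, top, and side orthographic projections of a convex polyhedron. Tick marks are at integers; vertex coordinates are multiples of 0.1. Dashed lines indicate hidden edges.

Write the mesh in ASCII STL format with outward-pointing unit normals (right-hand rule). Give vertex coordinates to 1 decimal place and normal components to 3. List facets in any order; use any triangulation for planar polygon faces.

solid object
 facet normal 0.660 0.651 -0.375
  outer loop
   vertex 2.3 4.5 1.8
   vertex 1.4 5.7 2.3
   vertex 3.8 3.9 3.4
  endloop
 endfacet
 facet normal 0.992 -0.089 -0.092
  outer loop
   vertex 3.6 2.6 2.5
   vertex 3.8 3.9 3.4
   vertex 3.7 0.4 5.7
  endloop
 endfacet
 facet normal 0.750 0.295 -0.592
  outer loop
   vertex 3.6 2.6 2.5
   vertex 2.3 4.5 1.8
   vertex 3.8 3.9 3.4
  endloop
 endfacet
 facet normal 0.158 0.659 0.735
  outer loop
   vertex 2.6 1.4 5.9
   vertex 3.8 3.9 3.4
   vertex 1.4 5.7 2.3
  endloop
 endfacet
 facet normal 0.738 0.356 0.573
  outer loop
   vertex 3.4 0.7 5.9
   vertex 3.7 0.4 5.7
   vertex 3.8 3.9 3.4
  endloop
 endfacet
 facet normal 0.450 0.514 0.730
  outer loop
   vertex 3.4 0.7 5.9
   vertex 3.8 3.9 3.4
   vertex 2.6 1.4 5.9
  endloop
 endfacet
 facet normal -0.652 -0.745 0.140
  outer loop
   vertex 3.4 0.7 5.9
   vertex 2.6 1.4 5.9
   vertex 3.7 0.4 5.7
  endloop
 endfacet
 facet normal -0.719 -0.273 -0.639
  outer loop
   vertex 1.5 3.1 3.3
   vertex 1.4 5.7 2.3
   vertex 2.3 4.5 1.8
  endloop
 endfacet
 facet normal -0.874 0.145 0.464
  outer loop
   vertex 1.5 3.1 3.3
   vertex 2.6 1.4 5.9
   vertex 1.4 5.7 2.3
  endloop
 endfacet
 facet normal -0.679 -0.712 -0.178
  outer loop
   vertex 1.5 3.1 3.3
   vertex 3.7 0.4 5.7
   vertex 2.6 1.4 5.9
  endloop
 endfacet
 facet normal -0.183 -0.448 -0.875
  outer loop
   vertex 2.9 2.3 2.8
   vertex 2.3 4.5 1.8
   vertex 3.6 2.6 2.5
  endloop
 endfacet
 facet normal -0.522 -0.467 -0.714
  outer loop
   vertex 2.9 2.3 2.8
   vertex 1.5 3.1 3.3
   vertex 2.3 4.5 1.8
  endloop
 endfacet
 facet normal 0.108 -0.818 -0.566
  outer loop
   vertex 2.9 2.3 2.8
   vertex 3.6 2.6 2.5
   vertex 3.7 0.4 5.7
  endloop
 endfacet
 facet normal -0.555 -0.758 -0.343
  outer loop
   vertex 2.9 2.3 2.8
   vertex 3.7 0.4 5.7
   vertex 1.5 3.1 3.3
  endloop
 endfacet
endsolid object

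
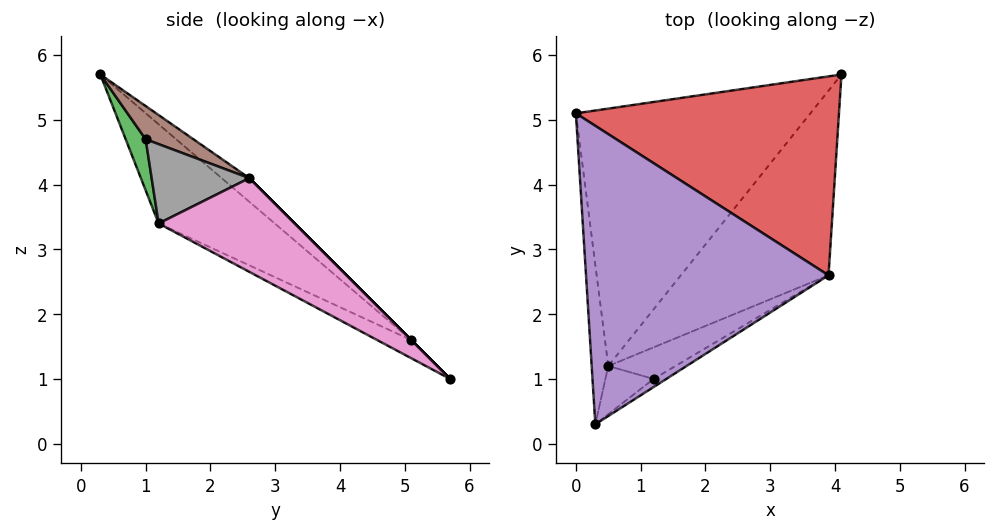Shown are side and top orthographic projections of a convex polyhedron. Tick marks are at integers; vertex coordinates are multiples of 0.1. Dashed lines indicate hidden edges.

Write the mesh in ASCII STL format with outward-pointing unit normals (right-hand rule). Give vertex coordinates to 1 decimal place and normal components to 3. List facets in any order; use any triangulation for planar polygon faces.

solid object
 facet normal -0.070 -0.425 -0.902
  outer loop
   vertex 0.5 1.2 3.4
   vertex 0.0 5.1 1.6
   vertex 4.1 5.7 1.0
  endloop
 endfacet
 facet normal -0.967 -0.199 -0.162
  outer loop
   vertex 0.5 1.2 3.4
   vertex 0.3 0.3 5.7
   vertex 0.0 5.1 1.6
  endloop
 endfacet
 facet normal 0.337 -0.886 -0.318
  outer loop
   vertex 0.5 1.2 3.4
   vertex 1.2 1.0 4.7
   vertex 0.3 0.3 5.7
  endloop
 endfacet
 facet normal 0.000 0.707 0.707
  outer loop
   vertex 3.9 2.6 4.1
   vertex 4.1 5.7 1.0
   vertex 0.0 5.1 1.6
  endloop
 endfacet
 facet normal -0.074 0.645 0.761
  outer loop
   vertex 3.9 2.6 4.1
   vertex 0.0 5.1 1.6
   vertex 0.3 0.3 5.7
  endloop
 endfacet
 facet normal 0.472 -0.863 -0.180
  outer loop
   vertex 3.9 2.6 4.1
   vertex 0.3 0.3 5.7
   vertex 1.2 1.0 4.7
  endloop
 endfacet
 facet normal 0.402 -0.660 -0.634
  outer loop
   vertex 3.9 2.6 4.1
   vertex 0.5 1.2 3.4
   vertex 4.1 5.7 1.0
  endloop
 endfacet
 facet normal 0.417 -0.837 -0.354
  outer loop
   vertex 3.9 2.6 4.1
   vertex 1.2 1.0 4.7
   vertex 0.5 1.2 3.4
  endloop
 endfacet
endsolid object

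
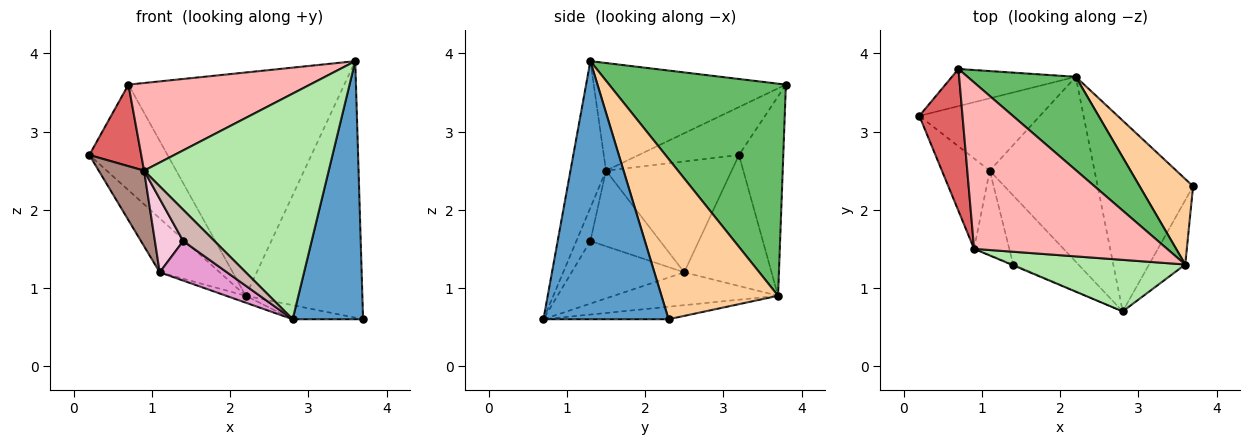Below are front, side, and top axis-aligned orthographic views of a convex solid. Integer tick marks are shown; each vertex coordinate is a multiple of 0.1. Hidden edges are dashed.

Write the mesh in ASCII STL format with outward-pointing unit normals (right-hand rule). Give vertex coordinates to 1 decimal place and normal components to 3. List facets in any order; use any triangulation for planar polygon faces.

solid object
 facet normal 0.865 -0.487 -0.121
  outer loop
   vertex 3.6 1.3 3.9
   vertex 2.8 0.7 0.6
   vertex 3.7 2.3 0.6
  endloop
 endfacet
 facet normal -0.130 0.073 -0.989
  outer loop
   vertex 2.2 3.7 0.9
   vertex 3.7 2.3 0.6
   vertex 2.8 0.7 0.6
  endloop
 endfacet
 facet normal -0.471 0.832 -0.293
  outer loop
   vertex 2.2 3.7 0.9
   vertex 0.2 3.2 2.7
   vertex 0.7 3.8 3.6
  endloop
 endfacet
 facet normal 0.688 0.688 0.229
  outer loop
   vertex 2.2 3.7 0.9
   vertex 3.6 1.3 3.9
   vertex 3.7 2.3 0.6
  endloop
 endfacet
 facet normal 0.603 0.736 0.308
  outer loop
   vertex 2.2 3.7 0.9
   vertex 0.7 3.8 3.6
   vertex 3.6 1.3 3.9
  endloop
 endfacet
 facet normal -0.184 -0.958 0.219
  outer loop
   vertex 0.9 1.5 2.5
   vertex 2.8 0.7 0.6
   vertex 3.6 1.3 3.9
  endloop
 endfacet
 facet normal -0.693 -0.359 0.625
  outer loop
   vertex 0.9 1.5 2.5
   vertex 0.7 3.8 3.6
   vertex 0.2 3.2 2.7
  endloop
 endfacet
 facet normal -0.442 -0.418 0.793
  outer loop
   vertex 0.9 1.5 2.5
   vertex 3.6 1.3 3.9
   vertex 0.7 3.8 3.6
  endloop
 endfacet
 facet normal -0.657 0.451 -0.604
  outer loop
   vertex 1.1 2.5 1.2
   vertex 0.2 3.2 2.7
   vertex 2.2 3.7 0.9
  endloop
 endfacet
 facet normal -0.299 0.036 -0.954
  outer loop
   vertex 1.1 2.5 1.2
   vertex 2.2 3.7 0.9
   vertex 2.8 0.7 0.6
  endloop
 endfacet
 facet normal -0.872 -0.315 -0.376
  outer loop
   vertex 1.1 2.5 1.2
   vertex 0.9 1.5 2.5
   vertex 0.2 3.2 2.7
  endloop
 endfacet
 facet normal -0.408 -0.913 -0.024
  outer loop
   vertex 1.4 1.3 1.6
   vertex 2.8 0.7 0.6
   vertex 0.9 1.5 2.5
  endloop
 endfacet
 facet normal -0.640 -0.382 -0.667
  outer loop
   vertex 1.4 1.3 1.6
   vertex 1.1 2.5 1.2
   vertex 2.8 0.7 0.6
  endloop
 endfacet
 facet normal -0.851 -0.345 -0.396
  outer loop
   vertex 1.4 1.3 1.6
   vertex 0.9 1.5 2.5
   vertex 1.1 2.5 1.2
  endloop
 endfacet
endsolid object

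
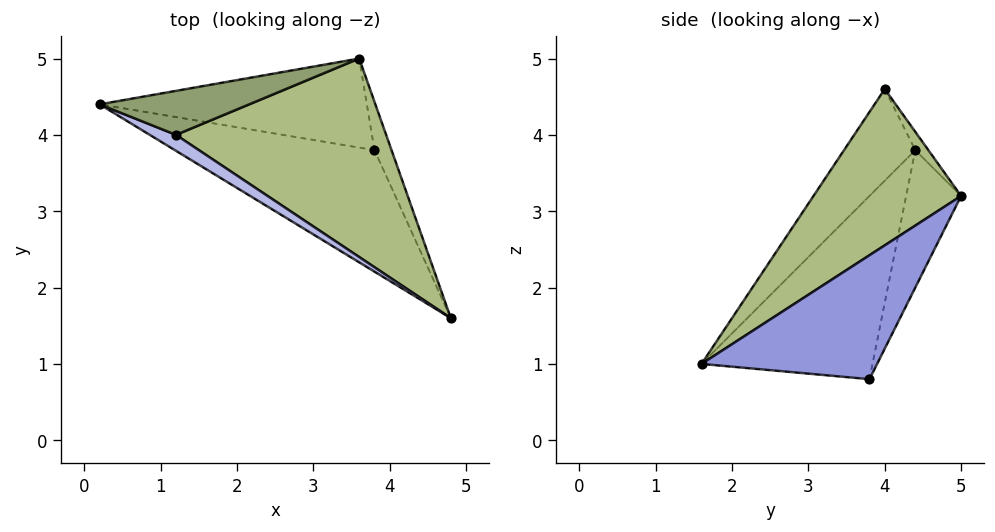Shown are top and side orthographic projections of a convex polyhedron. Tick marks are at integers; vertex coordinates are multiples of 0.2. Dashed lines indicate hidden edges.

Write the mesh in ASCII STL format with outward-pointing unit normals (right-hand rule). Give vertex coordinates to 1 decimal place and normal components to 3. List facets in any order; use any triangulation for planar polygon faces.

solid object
 facet normal -0.633 -0.351 -0.690
  outer loop
   vertex 3.8 3.8 0.8
   vertex 4.8 1.6 1.0
   vertex 0.2 4.4 3.8
  endloop
 endfacet
 facet normal -0.232 0.862 -0.450
  outer loop
   vertex 3.8 3.8 0.8
   vertex 0.2 4.4 3.8
   vertex 3.6 5.0 3.2
  endloop
 endfacet
 facet normal 0.907 0.401 -0.125
  outer loop
   vertex 3.8 3.8 0.8
   vertex 3.6 5.0 3.2
   vertex 4.8 1.6 1.0
  endloop
 endfacet
 facet normal -0.456 -0.880 0.130
  outer loop
   vertex 1.2 4.0 4.6
   vertex 0.2 4.4 3.8
   vertex 4.8 1.6 1.0
  endloop
 endfacet
 facet normal -0.062 0.859 0.507
  outer loop
   vertex 1.2 4.0 4.6
   vertex 3.6 5.0 3.2
   vertex 0.2 4.4 3.8
  endloop
 endfacet
 facet normal 0.570 -0.295 0.767
  outer loop
   vertex 1.2 4.0 4.6
   vertex 4.8 1.6 1.0
   vertex 3.6 5.0 3.2
  endloop
 endfacet
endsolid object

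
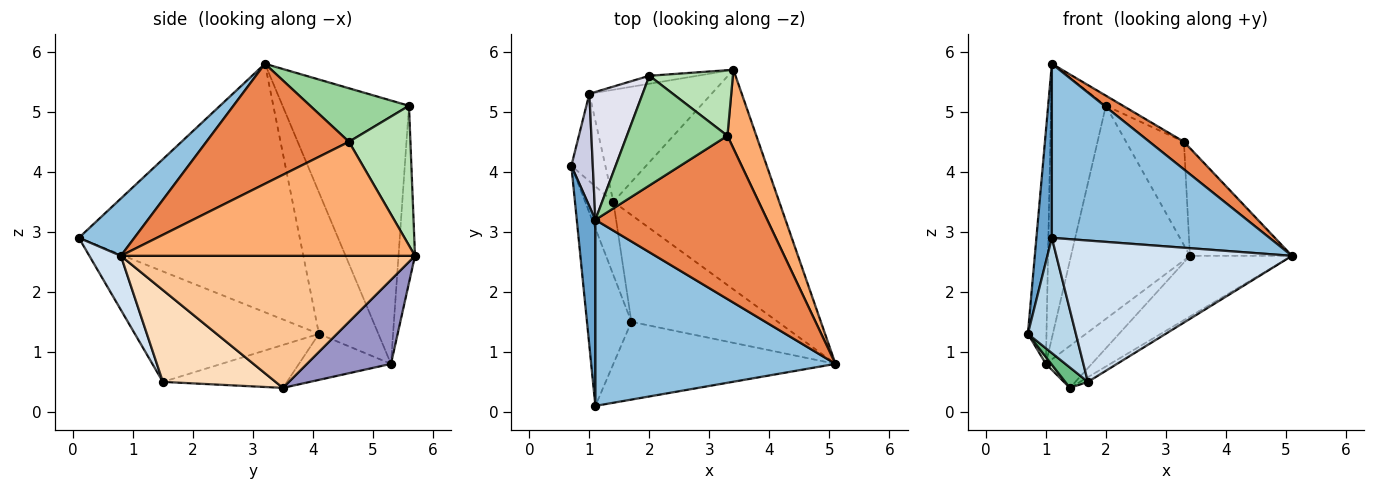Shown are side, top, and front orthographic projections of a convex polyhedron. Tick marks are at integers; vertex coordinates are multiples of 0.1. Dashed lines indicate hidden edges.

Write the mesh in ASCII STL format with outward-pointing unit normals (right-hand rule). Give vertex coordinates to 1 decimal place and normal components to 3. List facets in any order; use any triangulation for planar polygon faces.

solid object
 facet normal -0.995 -0.070 0.074
  outer loop
   vertex 1.1 3.2 5.8
   vertex 0.7 4.1 1.3
   vertex 1.1 0.1 2.9
  endloop
 endfacet
 facet normal 0.172 -0.673 0.719
  outer loop
   vertex 1.1 3.2 5.8
   vertex 1.1 0.1 2.9
   vertex 5.1 0.8 2.6
  endloop
 endfacet
 facet normal -0.902 -0.235 -0.363
  outer loop
   vertex 1.7 1.5 0.5
   vertex 1.1 0.1 2.9
   vertex 0.7 4.1 1.3
  endloop
 endfacet
 facet normal 0.116 -0.870 -0.479
  outer loop
   vertex 1.7 1.5 0.5
   vertex 5.1 0.8 2.6
   vertex 1.1 0.1 2.9
  endloop
 endfacet
 facet normal 0.567 -0.137 0.812
  outer loop
   vertex 3.3 4.6 4.5
   vertex 1.1 3.2 5.8
   vertex 5.1 0.8 2.6
  endloop
 endfacet
 facet normal 0.919 0.319 0.233
  outer loop
   vertex 3.3 4.6 4.5
   vertex 5.1 0.8 2.6
   vertex 3.4 5.7 2.6
  endloop
 endfacet
 facet normal 0.609 0.211 -0.765
  outer loop
   vertex 1.4 3.5 0.4
   vertex 3.4 5.7 2.6
   vertex 5.1 0.8 2.6
  endloop
 endfacet
 facet normal 0.531 0.037 -0.847
  outer loop
   vertex 1.4 3.5 0.4
   vertex 5.1 0.8 2.6
   vertex 1.7 1.5 0.5
  endloop
 endfacet
 facet normal -0.827 -0.151 -0.542
  outer loop
   vertex 1.4 3.5 0.4
   vertex 1.7 1.5 0.5
   vertex 0.7 4.1 1.3
  endloop
 endfacet
 facet normal 0.468 0.081 0.880
  outer loop
   vertex 2.0 5.6 5.1
   vertex 1.1 3.2 5.8
   vertex 3.3 4.6 4.5
  endloop
 endfacet
 facet normal 0.668 0.629 0.399
  outer loop
   vertex 2.0 5.6 5.1
   vertex 3.3 4.6 4.5
   vertex 3.4 5.7 2.6
  endloop
 endfacet
 facet normal -0.803 -0.047 -0.594
  outer loop
   vertex 1.0 5.3 0.8
   vertex 1.4 3.5 0.4
   vertex 0.7 4.1 1.3
  endloop
 endfacet
 facet normal 0.541 0.295 -0.787
  outer loop
   vertex 1.0 5.3 0.8
   vertex 3.4 5.7 2.6
   vertex 1.4 3.5 0.4
  endloop
 endfacet
 facet normal -0.137 0.990 -0.037
  outer loop
   vertex 1.0 5.3 0.8
   vertex 2.0 5.6 5.1
   vertex 3.4 5.7 2.6
  endloop
 endfacet
 facet normal -0.944 0.296 0.143
  outer loop
   vertex 1.0 5.3 0.8
   vertex 0.7 4.1 1.3
   vertex 1.1 3.2 5.8
  endloop
 endfacet
 facet normal -0.902 0.391 0.182
  outer loop
   vertex 1.0 5.3 0.8
   vertex 1.1 3.2 5.8
   vertex 2.0 5.6 5.1
  endloop
 endfacet
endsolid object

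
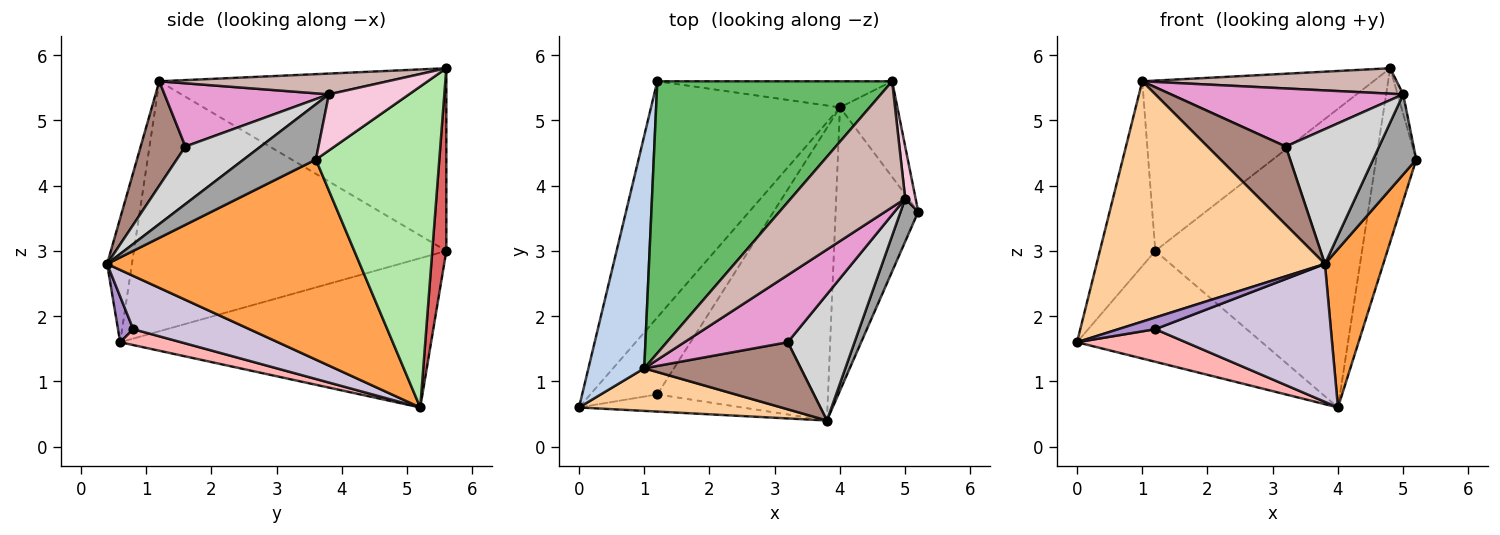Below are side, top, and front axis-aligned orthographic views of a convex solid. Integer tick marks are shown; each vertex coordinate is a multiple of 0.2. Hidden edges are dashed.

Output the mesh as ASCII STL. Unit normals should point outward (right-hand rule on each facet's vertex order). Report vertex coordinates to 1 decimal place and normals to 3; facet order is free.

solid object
 facet normal -0.582 0.346 -0.736
  outer loop
   vertex 4.0 5.2 0.6
   vertex 0.0 0.6 1.6
   vertex 1.2 5.6 3.0
  endloop
 endfacet
 facet normal -0.962 0.171 0.215
  outer loop
   vertex 1.0 1.2 5.6
   vertex 1.2 5.6 3.0
   vertex 0.0 0.6 1.6
  endloop
 endfacet
 facet normal 0.904 -0.209 -0.373
  outer loop
   vertex 3.8 0.4 2.8
   vertex 4.0 5.2 0.6
   vertex 5.2 3.6 4.4
  endloop
 endfacet
 facet normal -0.106 -0.979 0.173
  outer loop
   vertex 3.8 0.4 2.8
   vertex 1.0 1.2 5.6
   vertex 0.0 0.6 1.6
  endloop
 endfacet
 facet normal -0.550 0.443 0.708
  outer loop
   vertex 4.8 5.6 5.8
   vertex 1.2 5.6 3.0
   vertex 1.0 1.2 5.6
  endloop
 endfacet
 facet normal 0.938 0.305 -0.168
  outer loop
   vertex 4.8 5.6 5.8
   vertex 5.2 3.6 4.4
   vertex 4.0 5.2 0.6
  endloop
 endfacet
 facet normal 0.068 0.994 -0.087
  outer loop
   vertex 4.8 5.6 5.8
   vertex 4.0 5.2 0.6
   vertex 1.2 5.6 3.0
  endloop
 endfacet
 facet normal 0.213 -0.381 -0.900
  outer loop
   vertex 1.2 0.8 1.8
   vertex 0.0 0.6 1.6
   vertex 4.0 5.2 0.6
  endloop
 endfacet
 facet normal 0.226 -0.548 -0.806
  outer loop
   vertex 1.2 0.8 1.8
   vertex 3.8 0.4 2.8
   vertex 0.0 0.6 1.6
  endloop
 endfacet
 facet normal 0.272 -0.410 -0.871
  outer loop
   vertex 1.2 0.8 1.8
   vertex 4.0 5.2 0.6
   vertex 3.8 0.4 2.8
  endloop
 endfacet
 facet normal 0.398 -0.697 0.597
  outer loop
   vertex 3.2 1.6 4.6
   vertex 1.0 1.2 5.6
   vertex 3.8 0.4 2.8
  endloop
 endfacet
 facet normal 0.175 -0.195 0.965
  outer loop
   vertex 5.0 3.8 5.4
   vertex 4.8 5.6 5.8
   vertex 1.0 1.2 5.6
  endloop
 endfacet
 facet normal 0.420 -0.593 0.687
  outer loop
   vertex 5.0 3.8 5.4
   vertex 1.0 1.2 5.6
   vertex 3.2 1.6 4.6
  endloop
 endfacet
 facet normal 0.981 0.068 0.182
  outer loop
   vertex 5.0 3.8 5.4
   vertex 5.2 3.6 4.4
   vertex 4.8 5.6 5.8
  endloop
 endfacet
 facet normal 0.828 -0.494 0.264
  outer loop
   vertex 5.0 3.8 5.4
   vertex 3.8 0.4 2.8
   vertex 5.2 3.6 4.4
  endloop
 endfacet
 facet normal 0.507 -0.629 0.589
  outer loop
   vertex 5.0 3.8 5.4
   vertex 3.2 1.6 4.6
   vertex 3.8 0.4 2.8
  endloop
 endfacet
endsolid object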